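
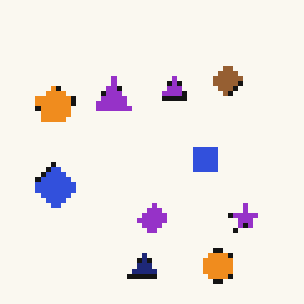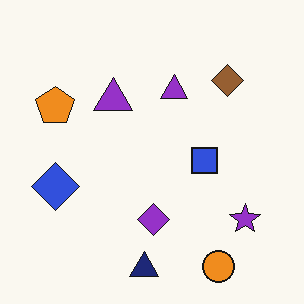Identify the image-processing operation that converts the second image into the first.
The transformation is: mildly pixelated.

Shapes are reduced to large square blocks; fine edges and outlines are lost — a downscale-then-upscale (mosaic) effect.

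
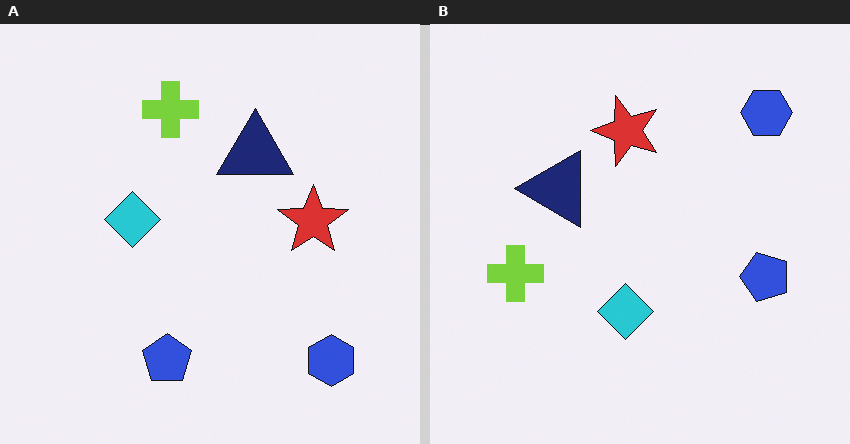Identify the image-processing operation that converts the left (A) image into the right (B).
The transformation is: rotated 90° counter-clockwise.

The blue hexagon sits in the bottom-right of the left (A) image and the top-right of the right (B) — consistent with a whole-image 90° counter-clockwise rotation.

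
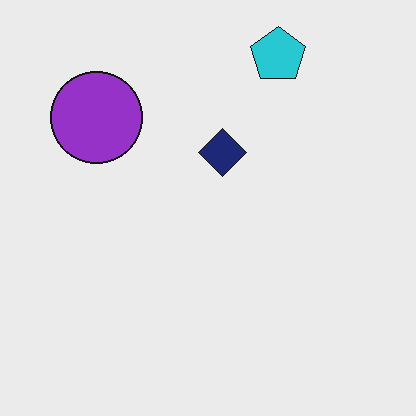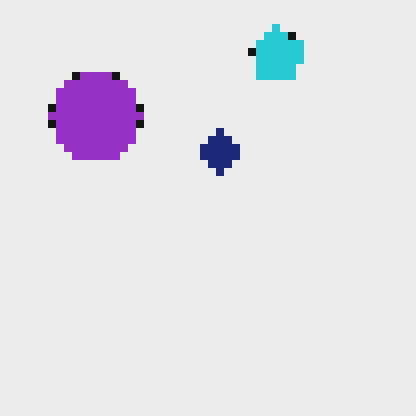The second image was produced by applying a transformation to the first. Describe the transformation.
It was moderately pixelated.

Shapes are reduced to large square blocks; fine edges and outlines are lost — a downscale-then-upscale (mosaic) effect.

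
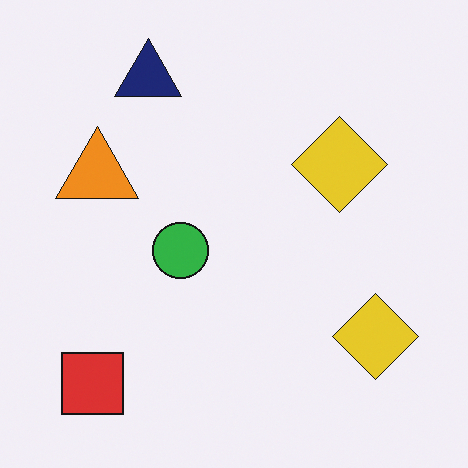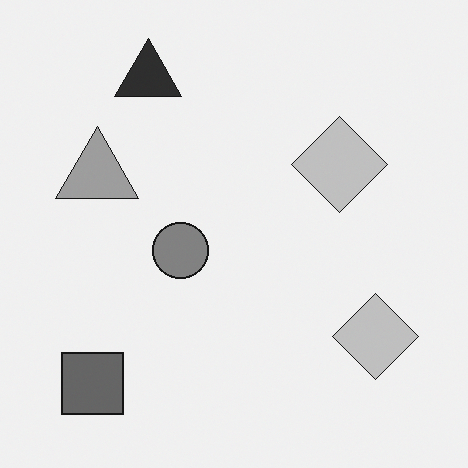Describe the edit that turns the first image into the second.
It was converted to grayscale.

All color is removed — every shape is now a shade of grey.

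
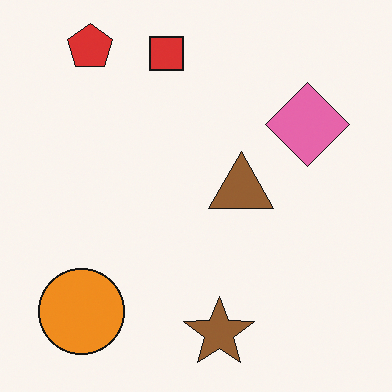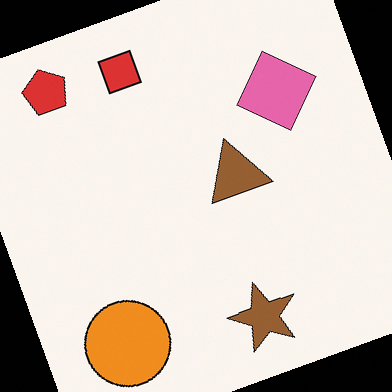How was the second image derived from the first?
The second image is the first rotated counter-clockwise by a clearly visible amount.

Every shape is tilted by the same angle and the image corners show triangular fill wedges — a whole-image rotation by a non-right angle.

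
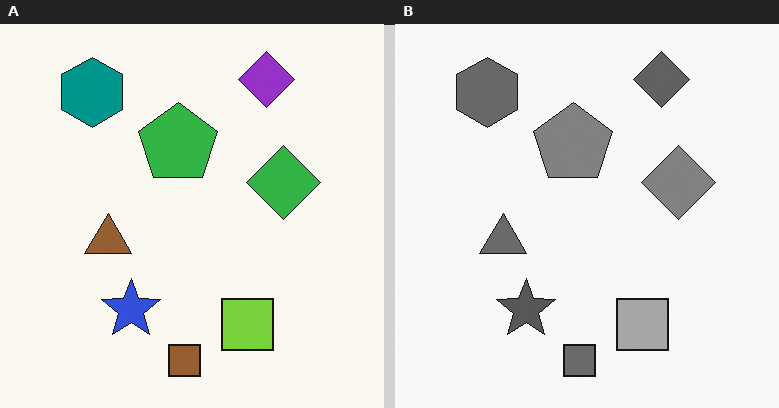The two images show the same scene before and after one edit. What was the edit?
This is the original image converted to grayscale.

All color is removed — every shape is now a shade of grey.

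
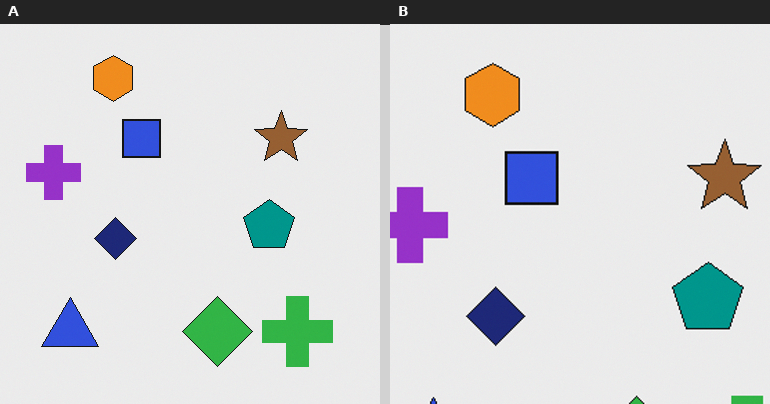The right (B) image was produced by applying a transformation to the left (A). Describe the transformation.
Cropped slightly and scaled back up.

The visible shapes are larger and the field of view is narrower; shapes near the original edges may be partly or wholly outside the frame — a crop-and-rescale.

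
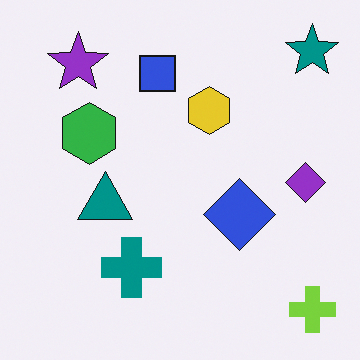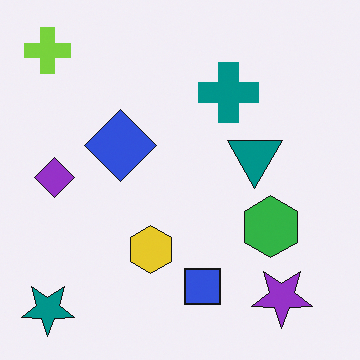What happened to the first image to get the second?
This is the original image rotated 180°.

The lime cross sits in the bottom-right of the first image and the top-left of the second — consistent with a whole-image 180° rotation.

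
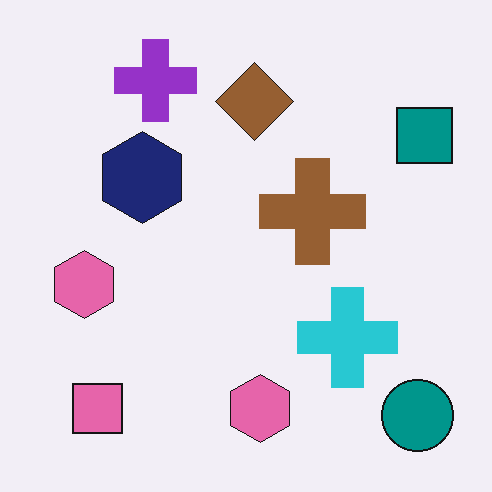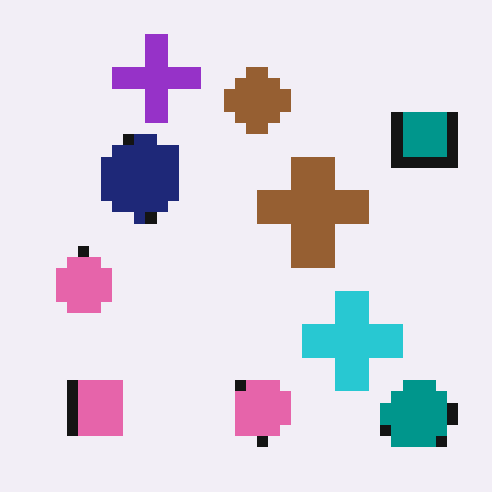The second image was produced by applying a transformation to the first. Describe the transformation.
The image was coarsely pixelated.

Shapes are reduced to large square blocks; fine edges and outlines are lost — a downscale-then-upscale (mosaic) effect.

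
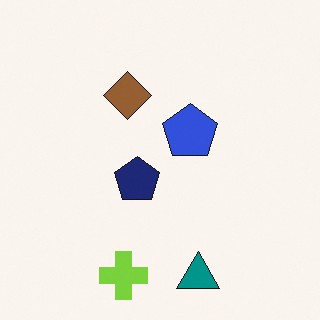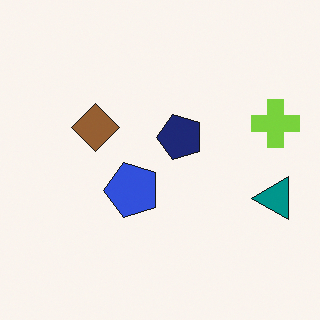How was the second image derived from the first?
The transformation is: transposed (reflected across the top-left ↔ bottom-right diagonal).

Shapes have swapped their row and column positions — what was in the top-right is now in the bottom-left — a diagonal reflection.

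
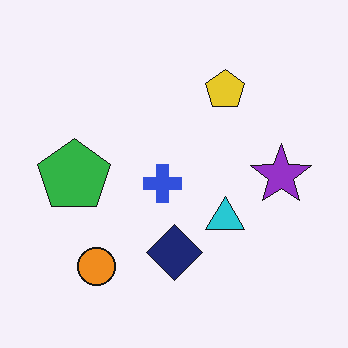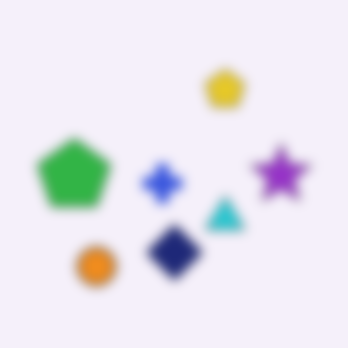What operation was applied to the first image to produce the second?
It was heavily blurred.

Shape edges and outlines are uniformly softened across the whole image.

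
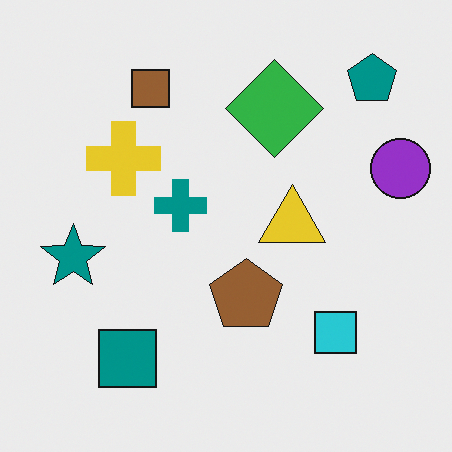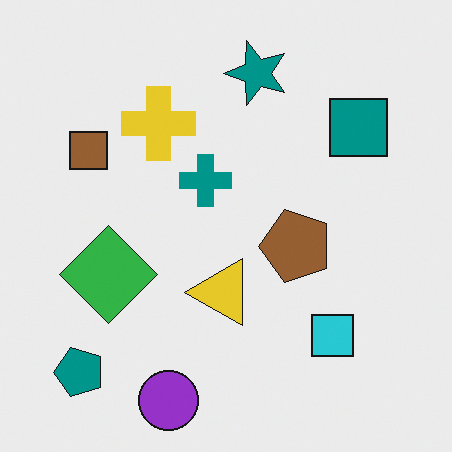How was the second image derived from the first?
The image was transposed (reflected across the top-left ↔ bottom-right diagonal).

Shapes have swapped their row and column positions — what was in the top-right is now in the bottom-left — a diagonal reflection.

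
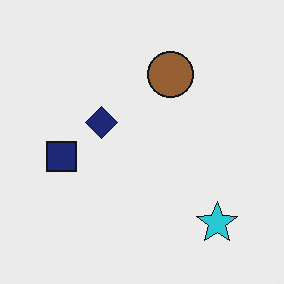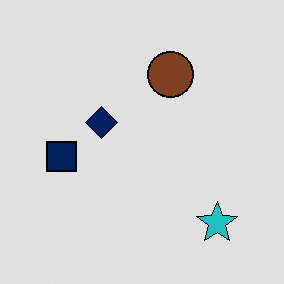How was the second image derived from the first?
It was posterized to a reduced palette.

Each flat color has snapped to a coarser quantized level — most visibly, the near-white background has dropped to a flat grey.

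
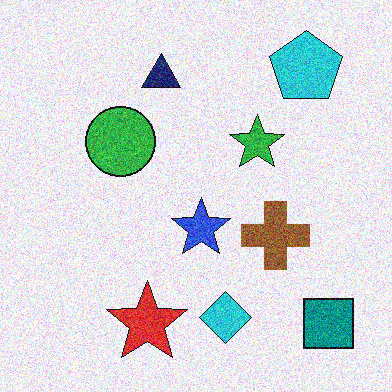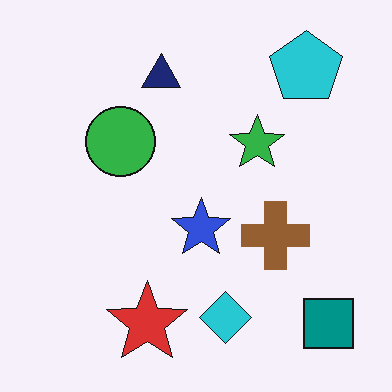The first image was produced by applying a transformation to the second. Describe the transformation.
It was degraded with a thick layer of grain.

Random speckle covers the whole image, including the flat background.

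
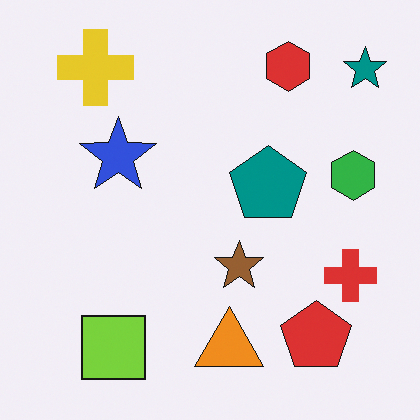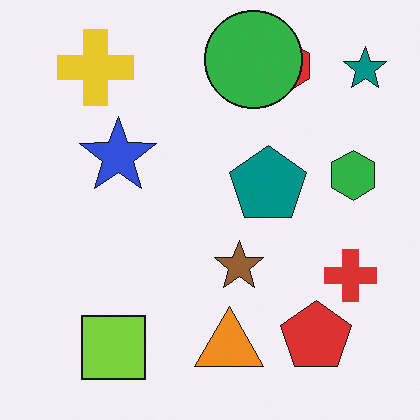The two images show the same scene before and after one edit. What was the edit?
The second image is the first overlaid with an additional green circle.

A green circle appears in the second image that is absent from the first.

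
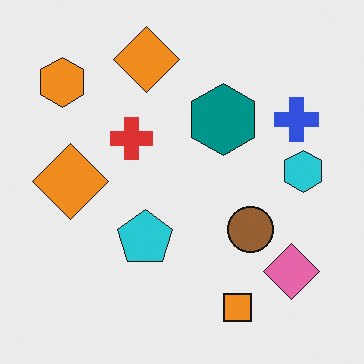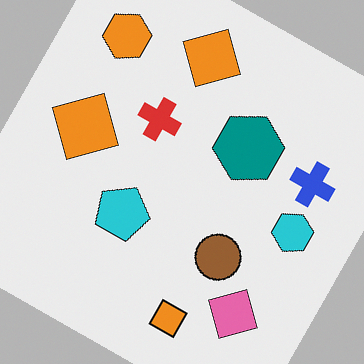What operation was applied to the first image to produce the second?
This is the original image rotated clockwise by a clearly visible amount.

Every shape is tilted by the same angle and the image corners show triangular fill wedges — a whole-image rotation by a non-right angle.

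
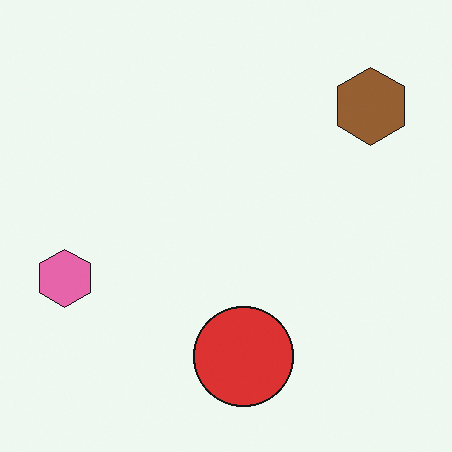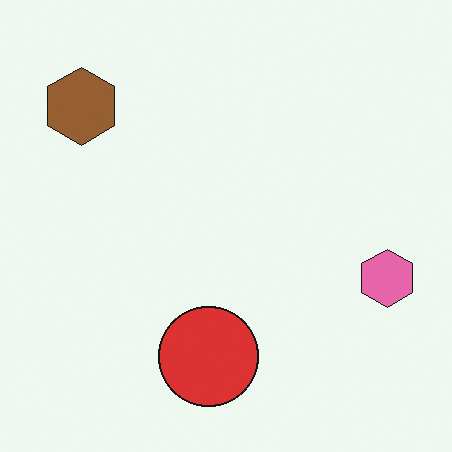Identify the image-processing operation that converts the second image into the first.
The transformation is: flipped horizontally (left ↔ right).

The pink hexagon is in the right of the second image and the left of the first — shapes on opposite sides of the vertical midline have swapped in a mirror flip.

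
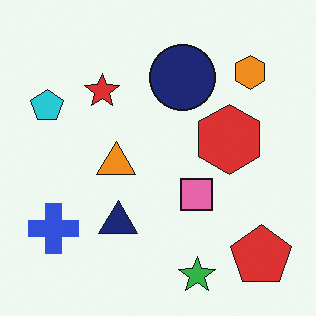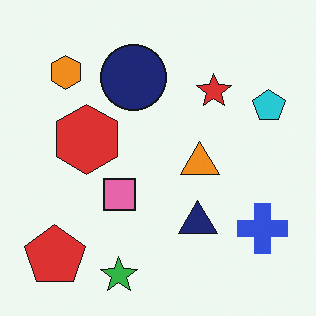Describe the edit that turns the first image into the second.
It was flipped horizontally (left ↔ right).

The cyan pentagon is in the left of the first image and the right of the second — shapes on opposite sides of the vertical midline have swapped in a mirror flip.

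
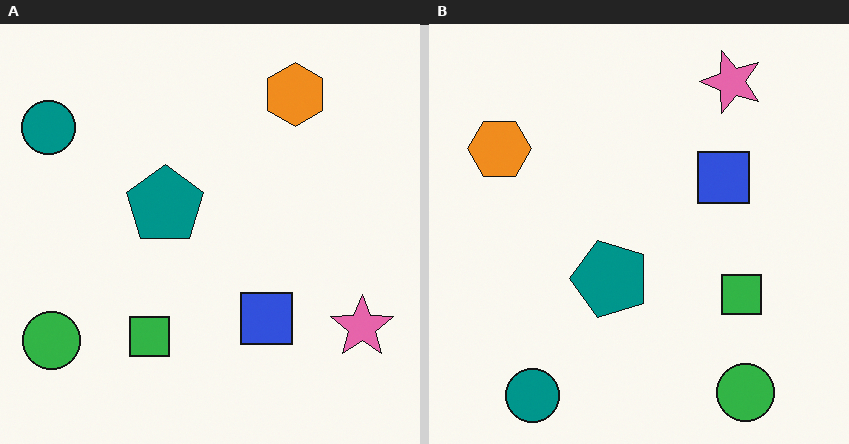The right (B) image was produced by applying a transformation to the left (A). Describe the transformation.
The right (B) image is the left (A) rotated 90° counter-clockwise.

The teal circle sits in the top-left of the left (A) image and the bottom-left of the right (B) — consistent with a whole-image 90° counter-clockwise rotation.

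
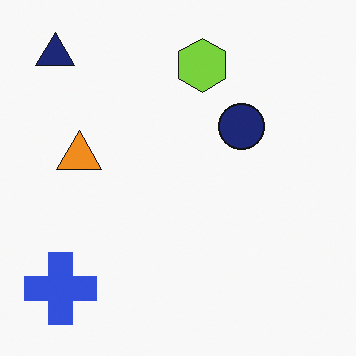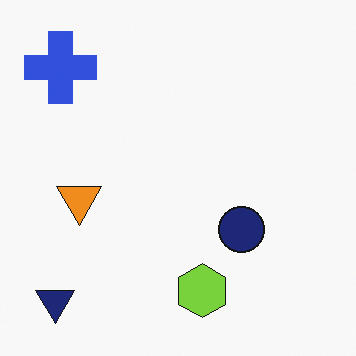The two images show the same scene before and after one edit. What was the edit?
This is the original image flipped vertically (top ↔ bottom).

The navy triangle is in the top-left of the first image and the bottom-left of the second — shapes on opposite sides of the horizontal midline have swapped in a mirror flip.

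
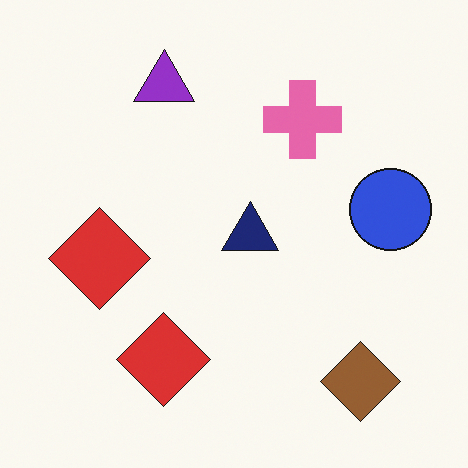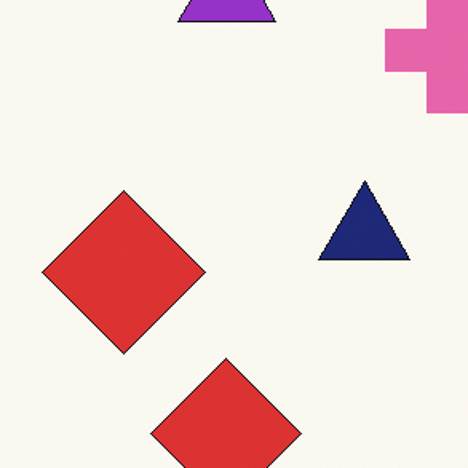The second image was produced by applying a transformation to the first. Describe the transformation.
The second image is the first cropped to a modestly smaller region and rescaled.

The visible shapes are larger and the field of view is narrower; shapes near the original edges may be partly or wholly outside the frame — a crop-and-rescale.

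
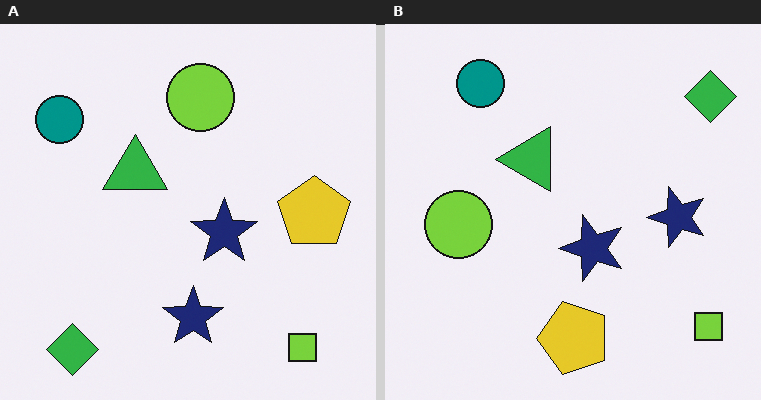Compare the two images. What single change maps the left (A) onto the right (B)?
The image was transposed (reflected across the top-left ↔ bottom-right diagonal).

Shapes have swapped their row and column positions — what was in the top-right is now in the bottom-left — a diagonal reflection.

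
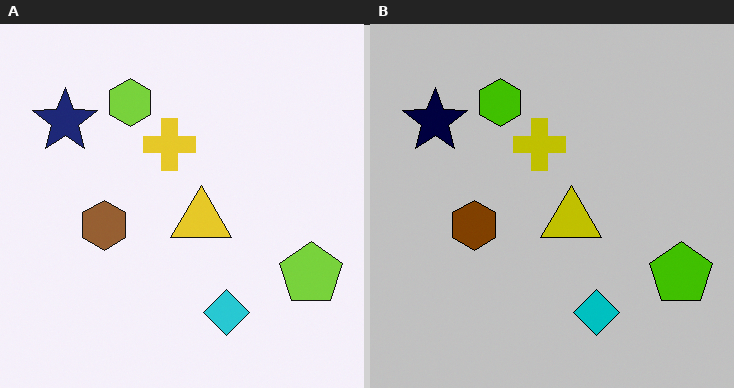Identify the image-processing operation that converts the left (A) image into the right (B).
Heavily posterized to just a handful of flat colors.

Each flat color has snapped to a coarser quantized level — most visibly, the near-white background has dropped to a flat grey.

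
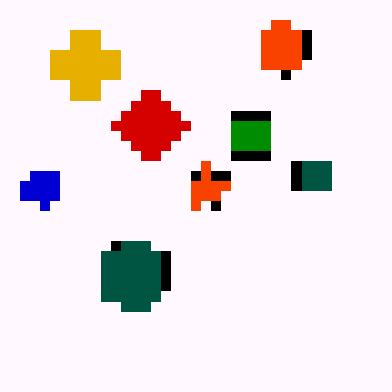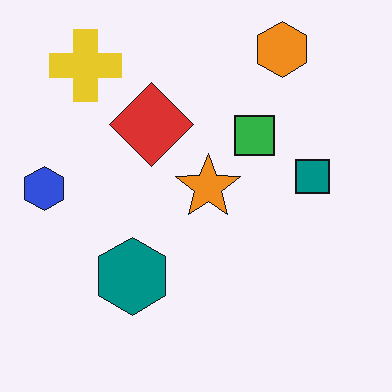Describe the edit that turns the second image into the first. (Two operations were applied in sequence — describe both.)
It was coarsely pixelated, then given much higher contrast.

Shapes are reduced to large square blocks; fine edges and outlines are lost — a downscale-then-upscale (mosaic) effect. Tones are pushed away from mid-grey across the whole image — a global contrast change.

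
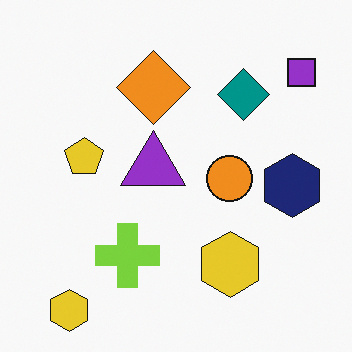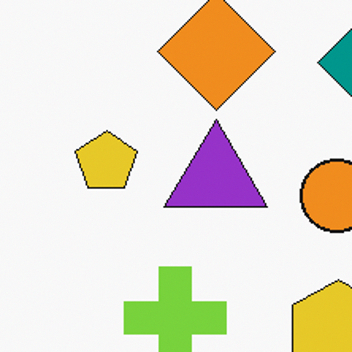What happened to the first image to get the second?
This is the original image cropped slightly and scaled back up.

The visible shapes are larger and the field of view is narrower; shapes near the original edges may be partly or wholly outside the frame — a crop-and-rescale.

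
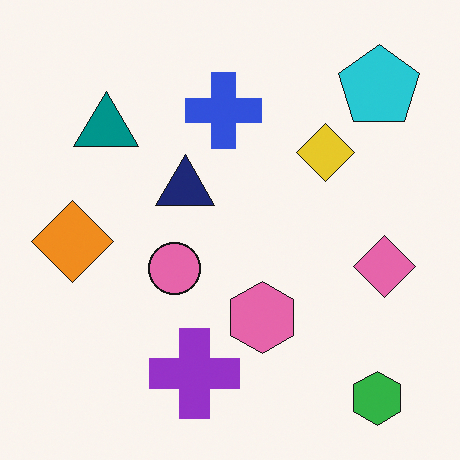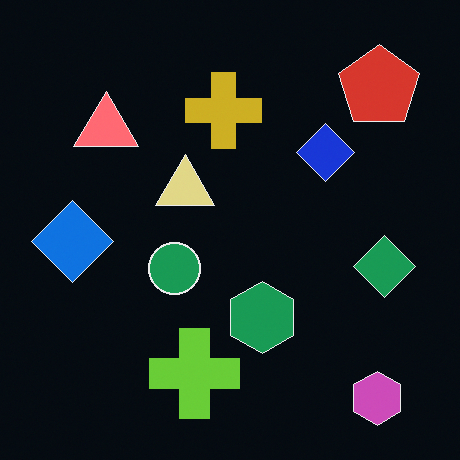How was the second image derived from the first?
The transformation is: color-inverted (negative).

The light background has become dark and every shape's color is its complement — a photographic negative.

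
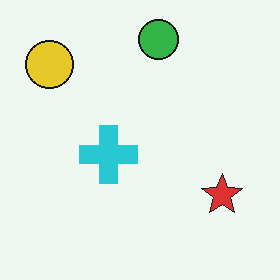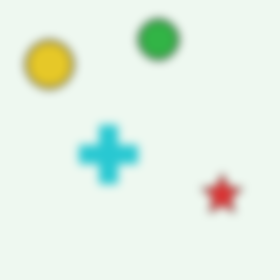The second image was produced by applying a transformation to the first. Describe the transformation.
This is the original image noticeably gaussian-blurred.

Shape edges and outlines are uniformly softened across the whole image.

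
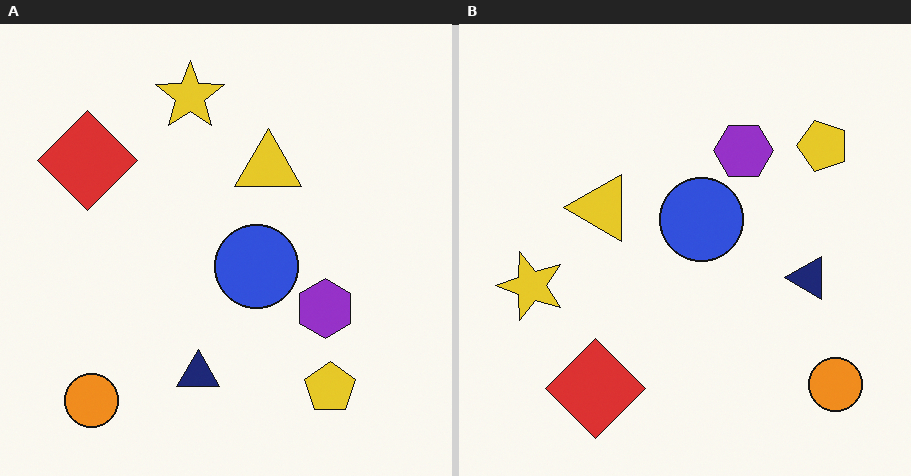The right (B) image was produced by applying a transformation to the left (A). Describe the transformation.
This is the original image rotated 90° counter-clockwise.

The orange circle sits in the bottom-left of the left (A) image and the bottom-right of the right (B) — consistent with a whole-image 90° counter-clockwise rotation.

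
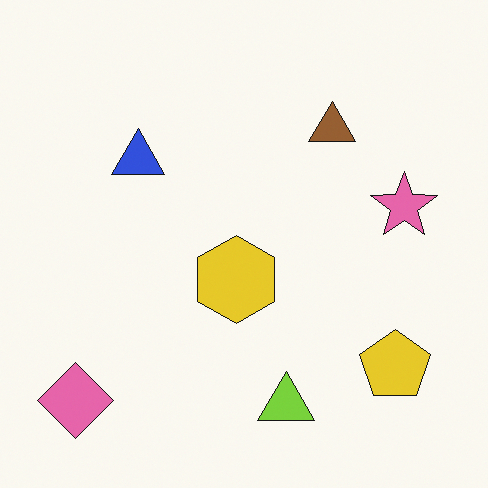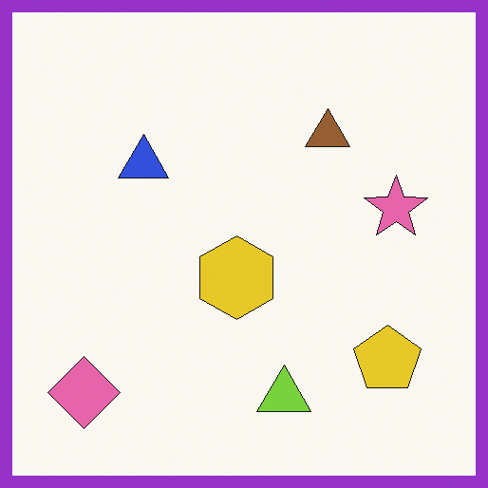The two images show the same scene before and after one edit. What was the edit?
It was framed with a purple border.

A solid purple frame runs around the edge of the second image, with the content slightly shrunk inside it.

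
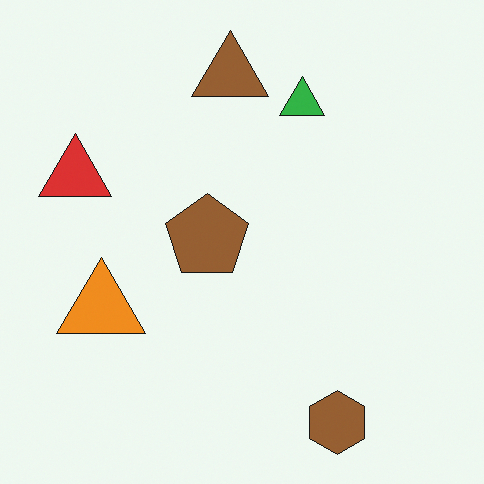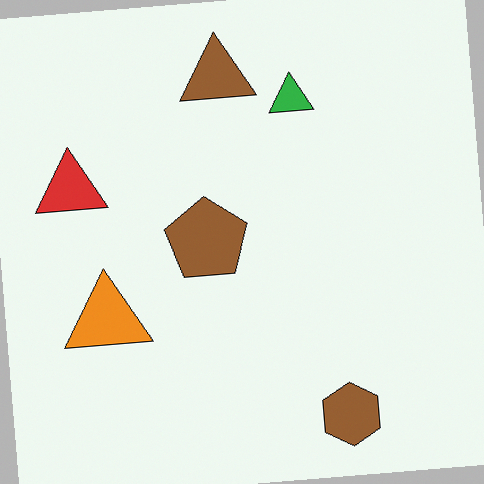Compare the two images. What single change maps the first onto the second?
It was rotated counter-clockwise by a few degrees.

Every shape is tilted by the same angle and the image corners show triangular fill wedges — a whole-image rotation by a non-right angle.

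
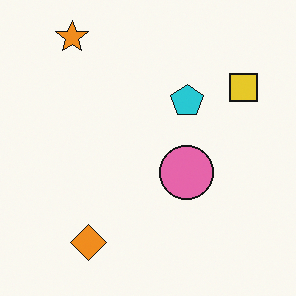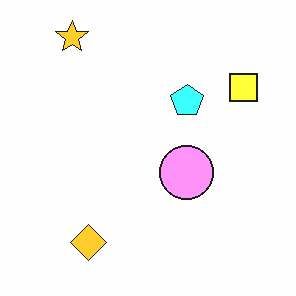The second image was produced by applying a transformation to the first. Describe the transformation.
The image was brightened a lot.

Every pixel — background and shapes alike — is uniformly brightened.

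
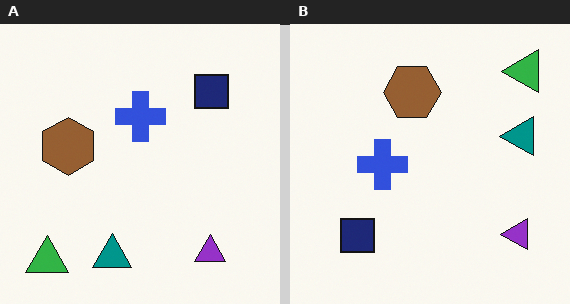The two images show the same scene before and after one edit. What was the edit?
The transformation is: transposed (reflected across the top-left ↔ bottom-right diagonal).

Shapes have swapped their row and column positions — what was in the top-right is now in the bottom-left — a diagonal reflection.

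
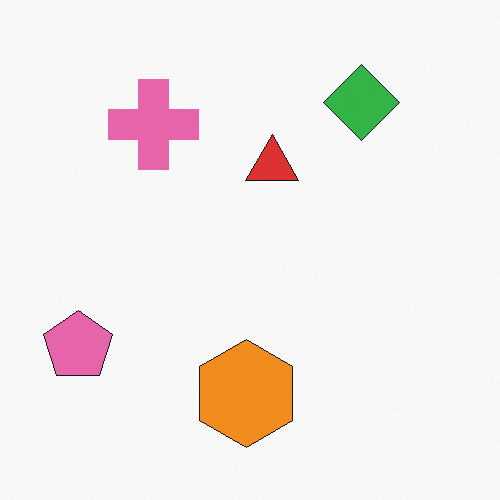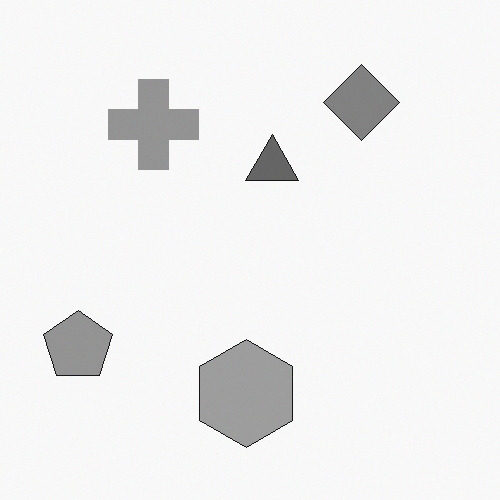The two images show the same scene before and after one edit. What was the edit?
This is the original image converted to grayscale.

All color is removed — every shape is now a shade of grey.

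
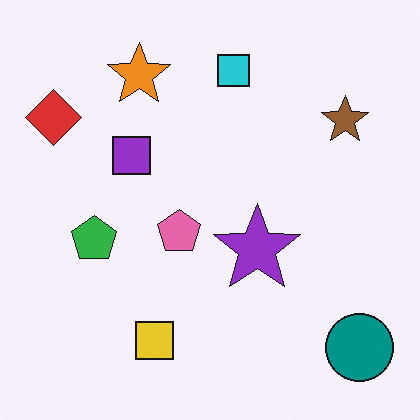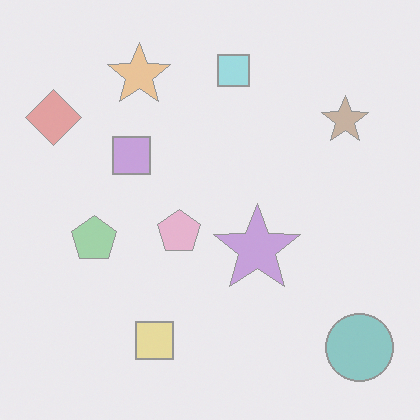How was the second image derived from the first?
The transformation is: given much lower contrast.

Tones are pushed toward mid-grey across the whole image — a global contrast change.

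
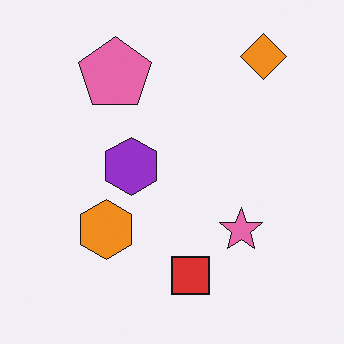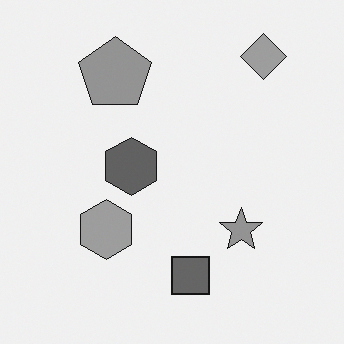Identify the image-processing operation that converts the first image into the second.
Converted to grayscale.

All color is removed — every shape is now a shade of grey.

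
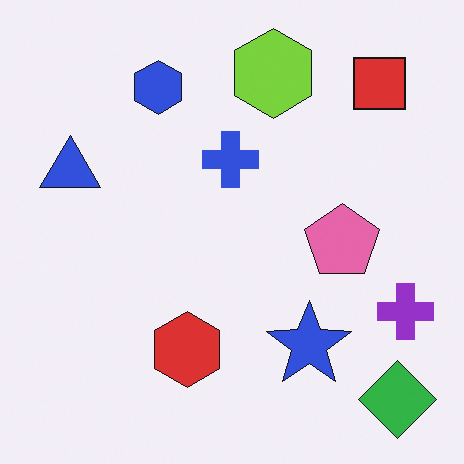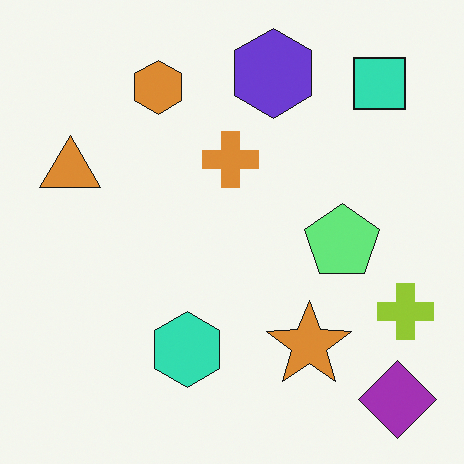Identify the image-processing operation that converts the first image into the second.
The second image is the first hue-shifted by a large amount.

Every shape's color has rotated by the same amount around the hue wheel — a uniform hue shift.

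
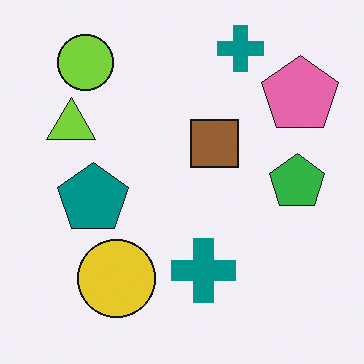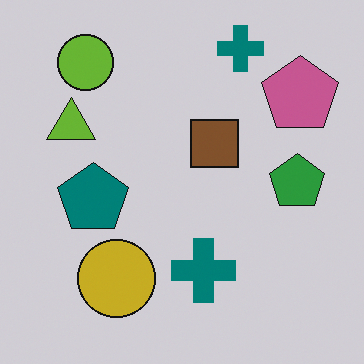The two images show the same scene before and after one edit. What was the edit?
Slightly darkened.

Every pixel — background and shapes alike — is uniformly darkened.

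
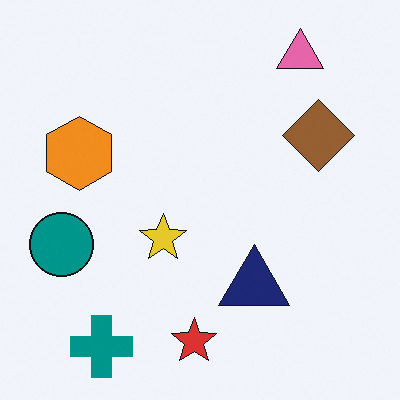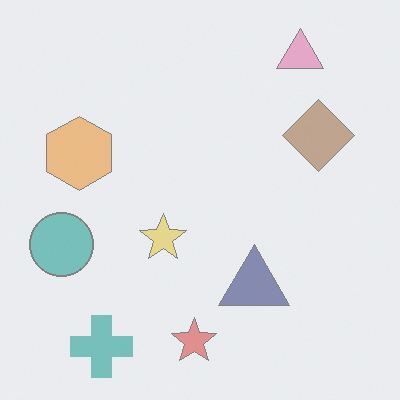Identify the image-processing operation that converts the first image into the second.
The image was given much lower contrast.

Tones are pushed toward mid-grey across the whole image — a global contrast change.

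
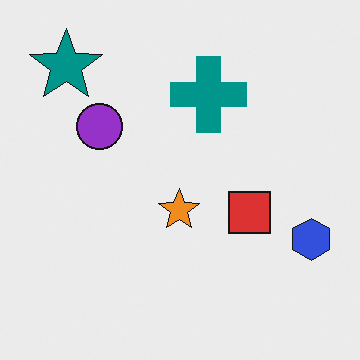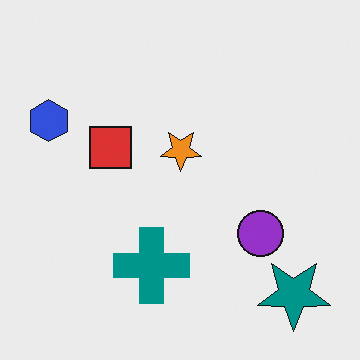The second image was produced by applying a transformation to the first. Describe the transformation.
This is the original image rotated 180°.

The teal star sits in the top-left of the first image and the bottom-right of the second — consistent with a whole-image 180° rotation.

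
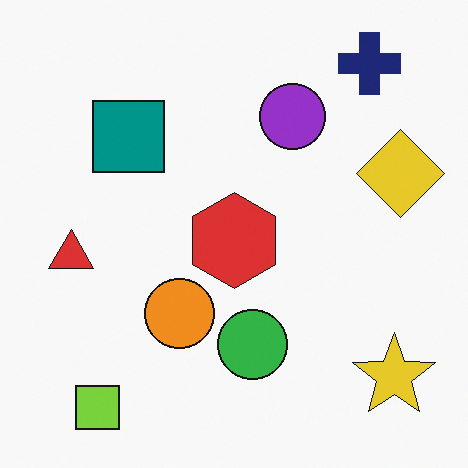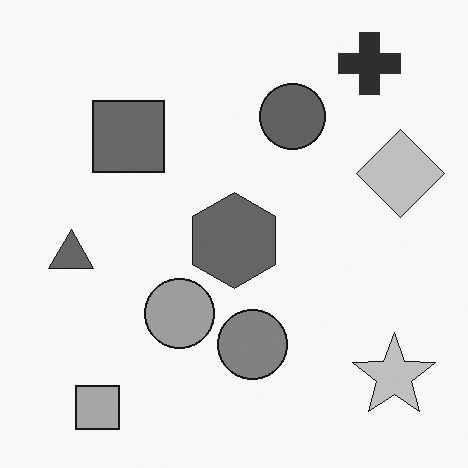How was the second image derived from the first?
It was converted to grayscale.

All color is removed — every shape is now a shade of grey.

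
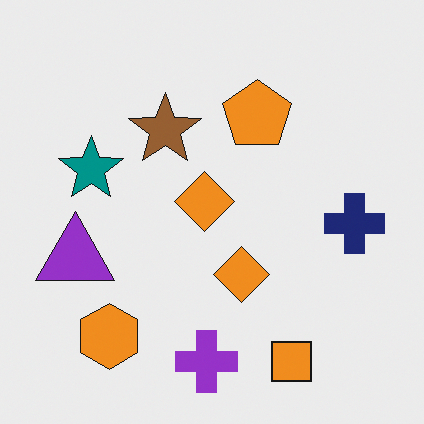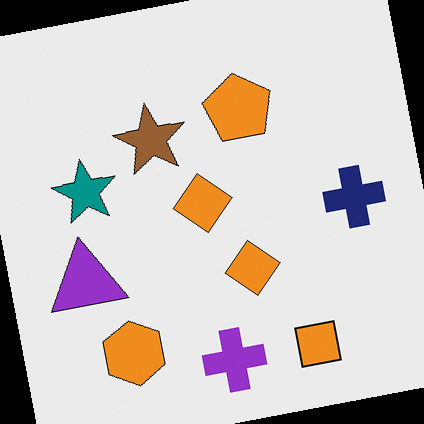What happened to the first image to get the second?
Rotated counter-clockwise by a few degrees.

Every shape is tilted by the same angle and the image corners show triangular fill wedges — a whole-image rotation by a non-right angle.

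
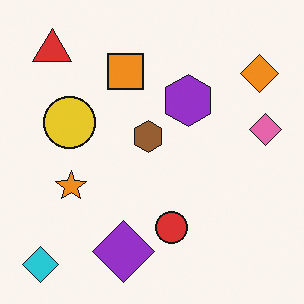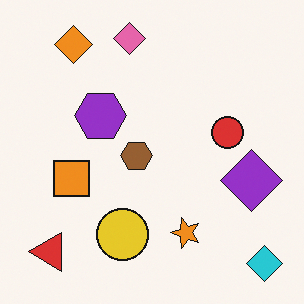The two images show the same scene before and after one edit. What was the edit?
This is the original image rotated 90° counter-clockwise.

The cyan diamond sits in the bottom-left of the first image and the bottom-right of the second — consistent with a whole-image 90° counter-clockwise rotation.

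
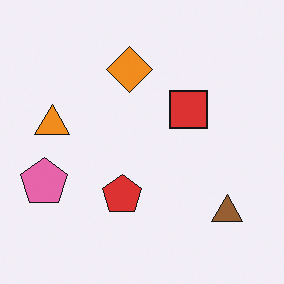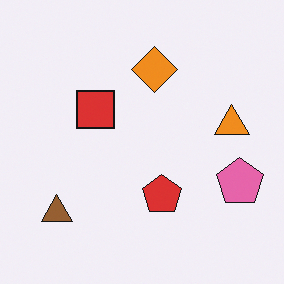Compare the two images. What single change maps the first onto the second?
The transformation is: flipped horizontally (left ↔ right).

The pink pentagon is in the left of the first image and the right of the second — shapes on opposite sides of the vertical midline have swapped in a mirror flip.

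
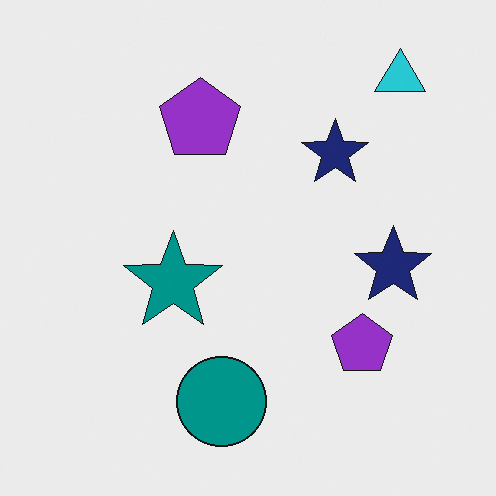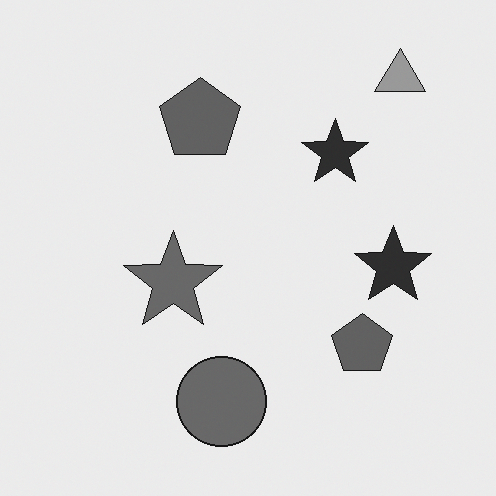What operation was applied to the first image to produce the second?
Converted to grayscale.

All color is removed — every shape is now a shade of grey.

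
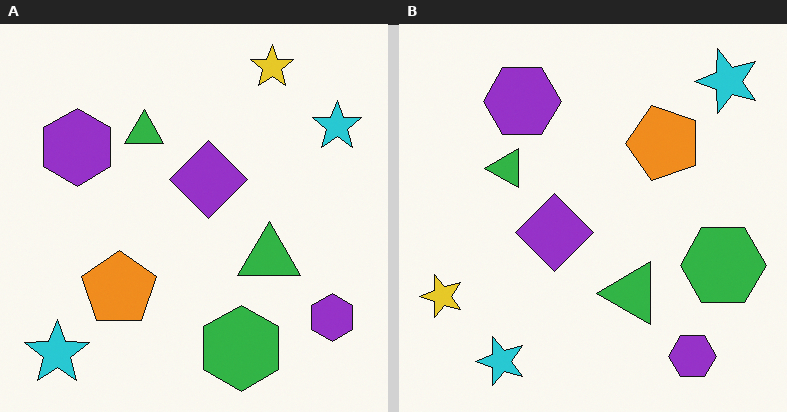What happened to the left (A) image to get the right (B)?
Transposed (reflected across the top-left ↔ bottom-right diagonal).

Shapes have swapped their row and column positions — what was in the top-right is now in the bottom-left — a diagonal reflection.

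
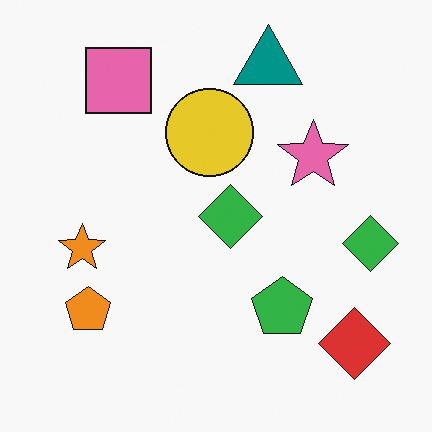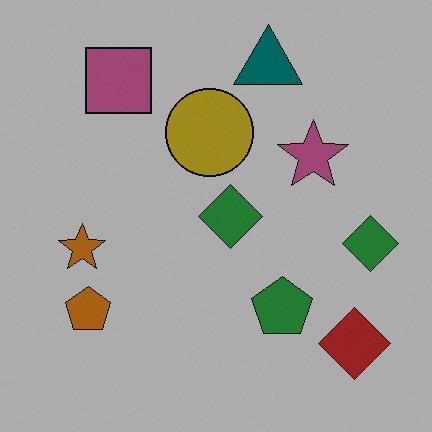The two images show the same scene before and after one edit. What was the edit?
It was noticeably darkened.

Every pixel — background and shapes alike — is uniformly darkened.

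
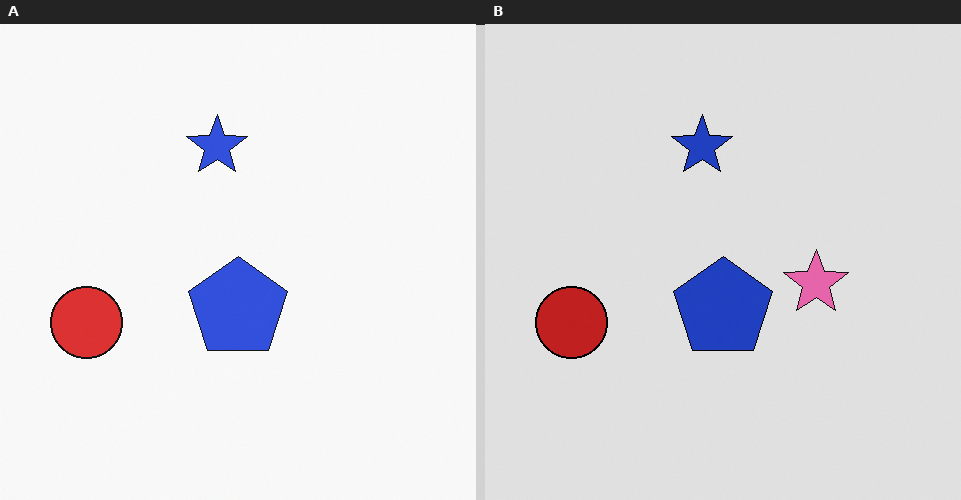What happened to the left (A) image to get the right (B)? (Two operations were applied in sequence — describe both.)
It was posterized to a reduced palette, then overlaid with an additional pink star.

Each flat color has snapped to a coarser quantized level — most visibly, the near-white background has dropped to a flat grey. A pink star appears in the right (B) image that is absent from the left (A).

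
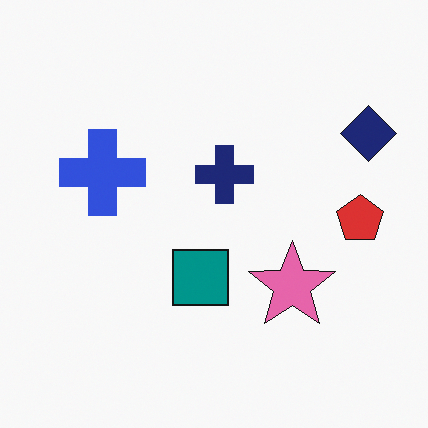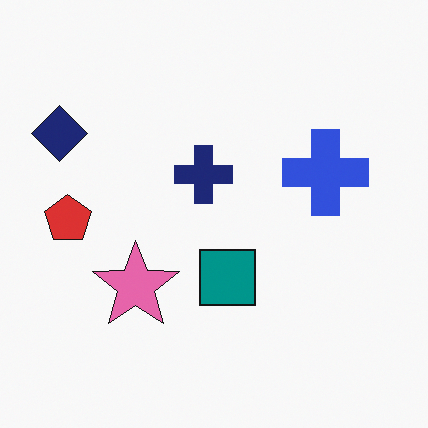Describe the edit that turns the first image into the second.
It was flipped horizontally (left ↔ right).

The navy diamond is in the top-right of the first image and the top-left of the second — shapes on opposite sides of the vertical midline have swapped in a mirror flip.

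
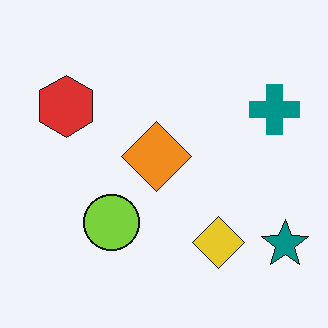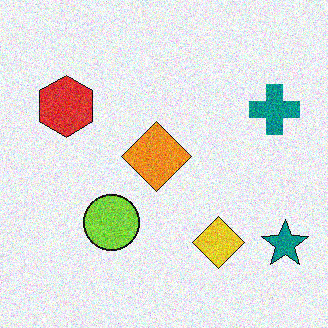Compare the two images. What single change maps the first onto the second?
It was degraded with moderate additive noise.

Random speckle covers the whole image, including the flat background.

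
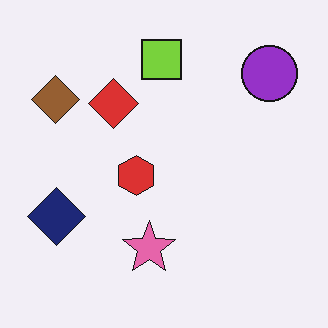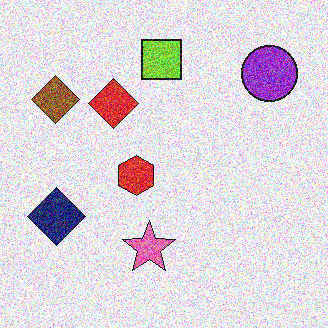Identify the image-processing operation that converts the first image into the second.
Degraded with a thick layer of grain.

Random speckle covers the whole image, including the flat background.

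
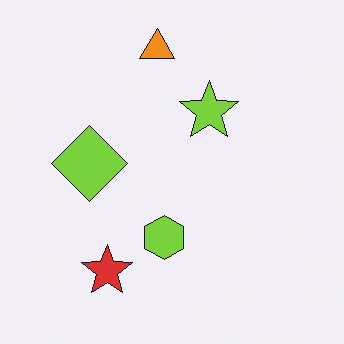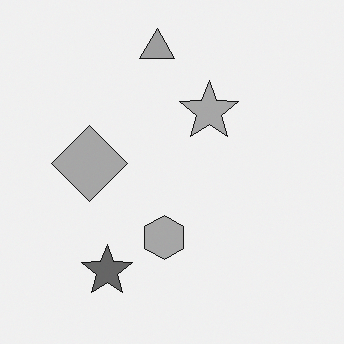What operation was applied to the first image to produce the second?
The transformation is: converted to grayscale.

All color is removed — every shape is now a shade of grey.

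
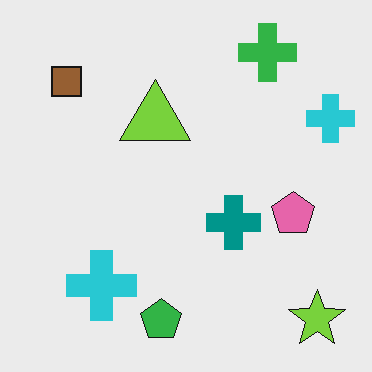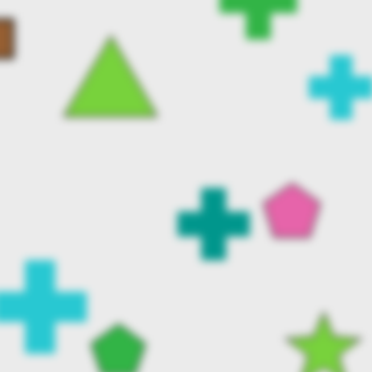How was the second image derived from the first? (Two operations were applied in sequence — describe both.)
The image was moderately blurred, then cropped to a modestly smaller region and rescaled.

Shape edges and outlines are uniformly softened across the whole image. The visible shapes are larger and the field of view is narrower; shapes near the original edges may be partly or wholly outside the frame — a crop-and-rescale.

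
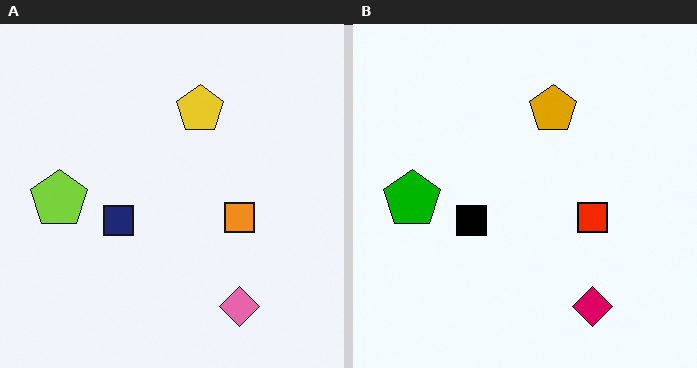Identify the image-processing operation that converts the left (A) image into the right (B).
The transformation is: boosted in contrast.

Tones are pushed away from mid-grey across the whole image — a global contrast change.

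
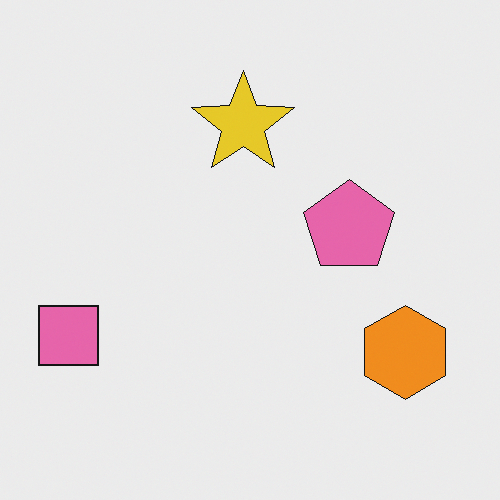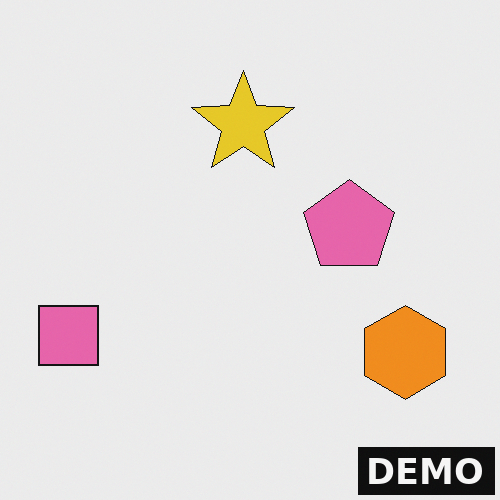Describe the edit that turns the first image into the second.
It was watermarked with the text "DEMO" in the lower-right corner.

A dark label reading "DEMO" appears in the lower-right corner.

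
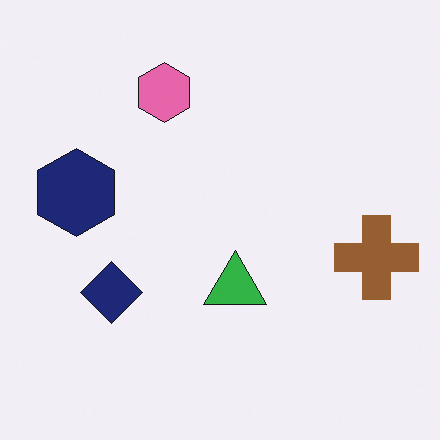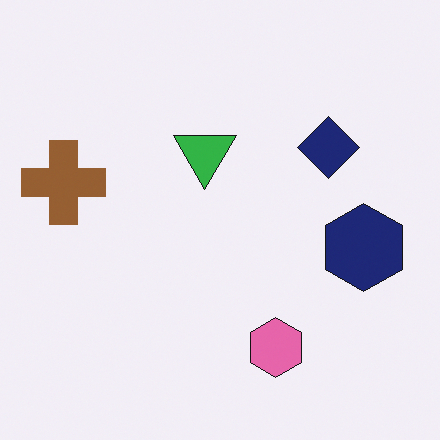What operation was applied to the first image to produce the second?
This is the original image rotated 180°.

The brown cross sits in the right of the first image and the left of the second — consistent with a whole-image 180° rotation.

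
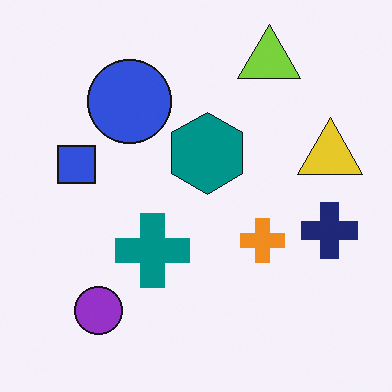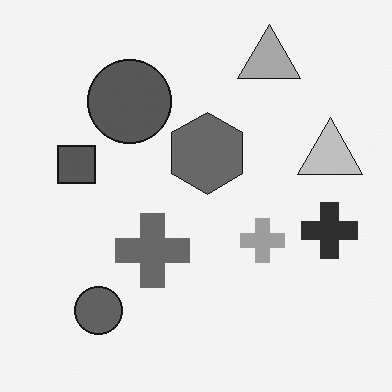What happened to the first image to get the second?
Converted to grayscale.

All color is removed — every shape is now a shade of grey.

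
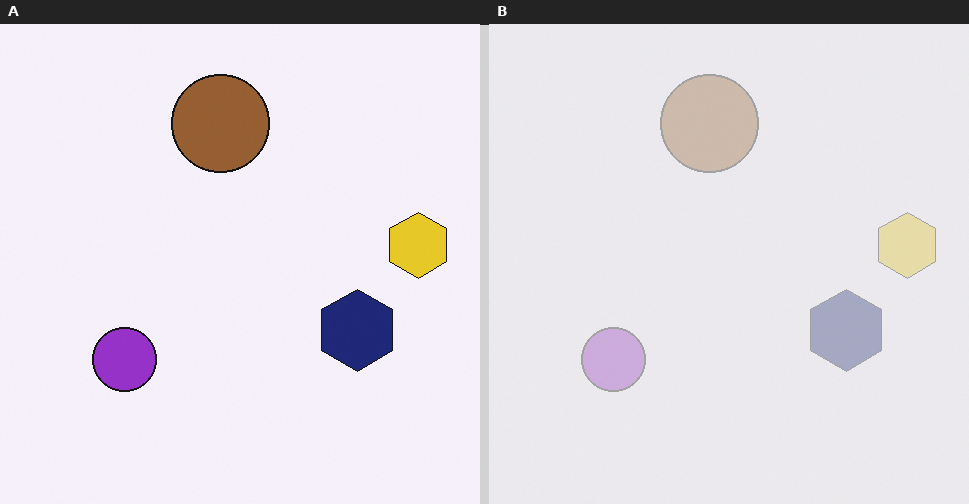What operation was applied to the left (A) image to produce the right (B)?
This is the original image given much lower contrast.

Tones are pushed toward mid-grey across the whole image — a global contrast change.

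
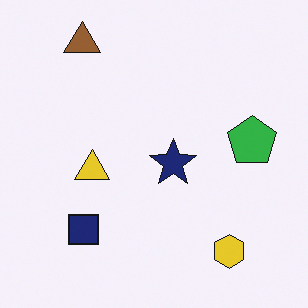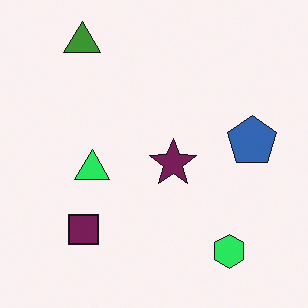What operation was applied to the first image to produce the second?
It was hue-shifted through roughly a third of the color wheel.

Every shape's color has rotated by the same amount around the hue wheel — a uniform hue shift.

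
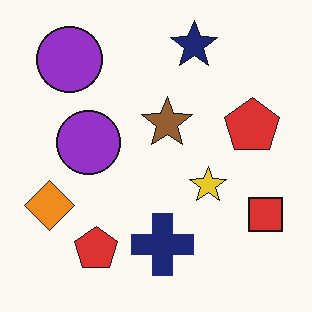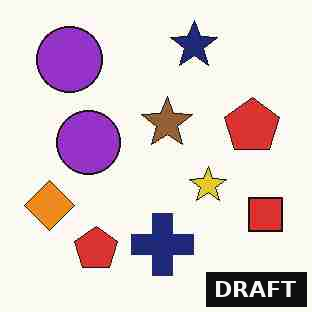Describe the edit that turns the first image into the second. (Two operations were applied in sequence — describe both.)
The second image is the first heavily JPEG-compressed with obvious blocking artifacts, then watermarked with the text "DRAFT" in the lower-right corner.

Blocky 8×8 compression artifacts appear around shape edges and the flat background shows ringing — characteristic JPEG degradation. A dark label reading "DRAFT" appears in the lower-right corner.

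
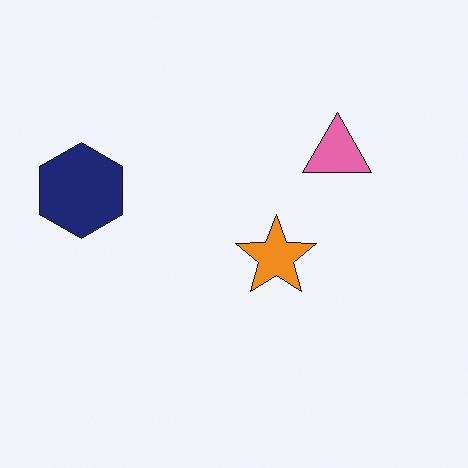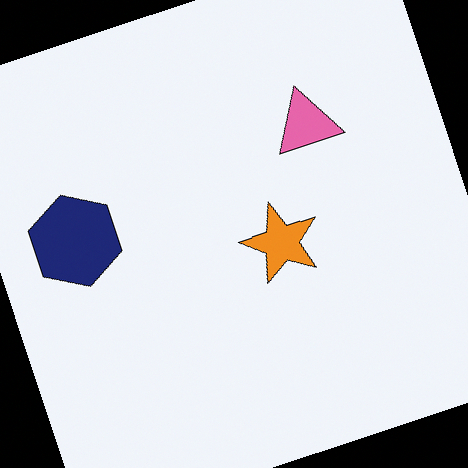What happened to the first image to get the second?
This is the original image rotated counter-clockwise by a moderate amount.

Every shape is tilted by the same angle and the image corners show triangular fill wedges — a whole-image rotation by a non-right angle.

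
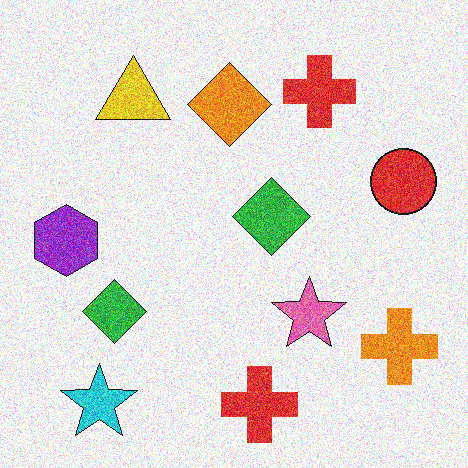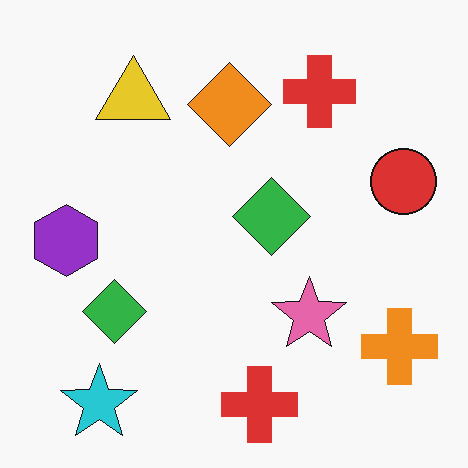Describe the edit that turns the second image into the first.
It was degraded with strong gaussian noise.

Random speckle covers the whole image, including the flat background.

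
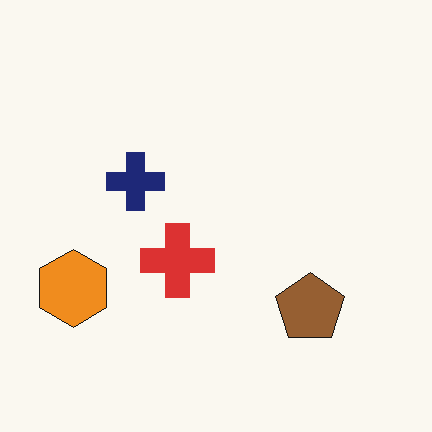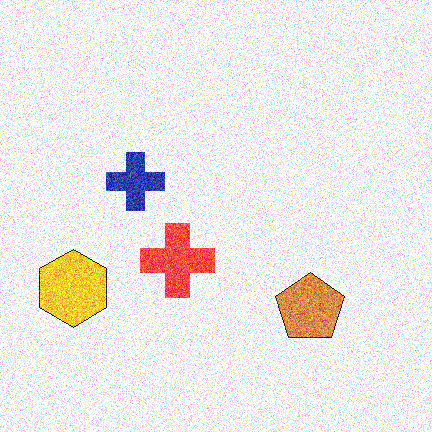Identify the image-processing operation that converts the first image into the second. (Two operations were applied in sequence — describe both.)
The image was brightened a lot, then degraded with strong gaussian noise.

Every pixel — background and shapes alike — is uniformly brightened. Random speckle covers the whole image, including the flat background.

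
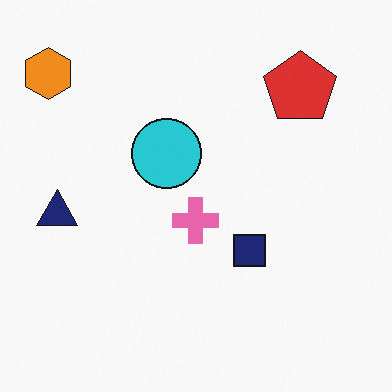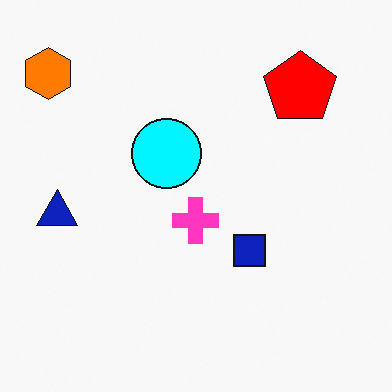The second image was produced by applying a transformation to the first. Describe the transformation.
The image was made much more vivid (saturation change).

All colors are more vivid — a global saturation change.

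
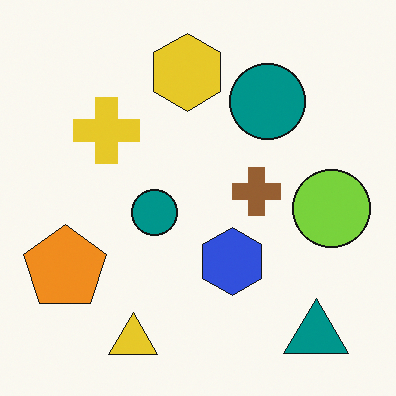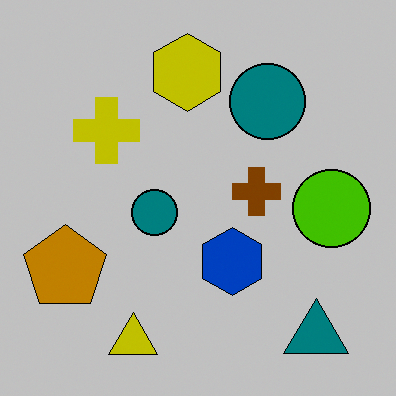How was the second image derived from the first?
The transformation is: aggressively posterized.

Each flat color has snapped to a coarser quantized level — most visibly, the near-white background has dropped to a flat grey.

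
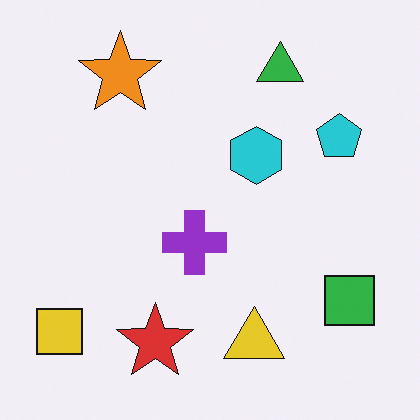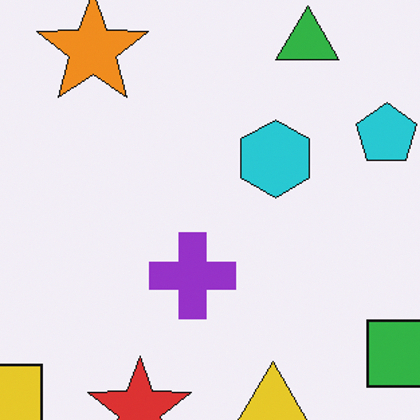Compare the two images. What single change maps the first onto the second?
The second image is the first cropped to a modestly smaller region and rescaled.

The visible shapes are larger and the field of view is narrower; shapes near the original edges may be partly or wholly outside the frame — a crop-and-rescale.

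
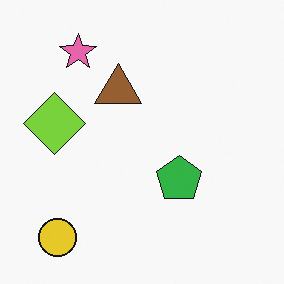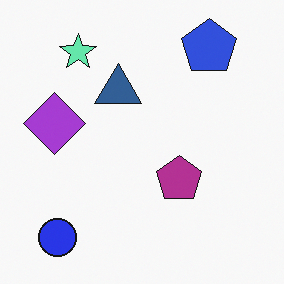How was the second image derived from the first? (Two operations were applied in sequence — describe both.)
Hue-shifted through roughly half the color wheel, then overlaid with an additional blue pentagon.

Every shape's color has rotated by the same amount around the hue wheel — a uniform hue shift. A blue pentagon appears in the second image that is absent from the first.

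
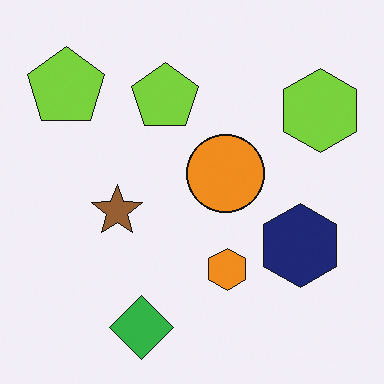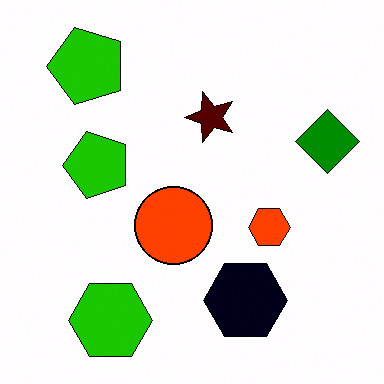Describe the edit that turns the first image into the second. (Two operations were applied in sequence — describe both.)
It was transposed (reflected across the top-left ↔ bottom-right diagonal), then given much higher contrast.

Shapes have swapped their row and column positions — what was in the top-right is now in the bottom-left — a diagonal reflection. Tones are pushed away from mid-grey across the whole image — a global contrast change.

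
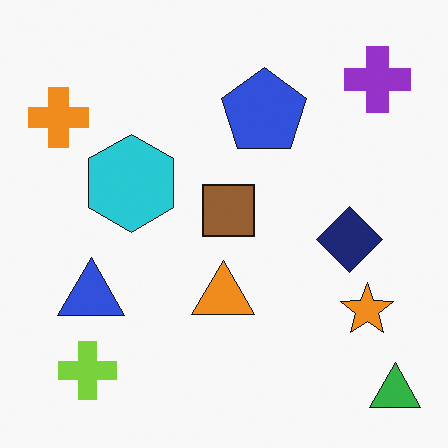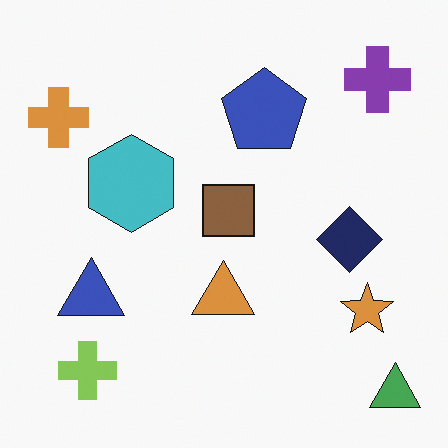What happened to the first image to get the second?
The second image is the first slightly desaturated.

All colors are more muted and greyish — a global saturation change.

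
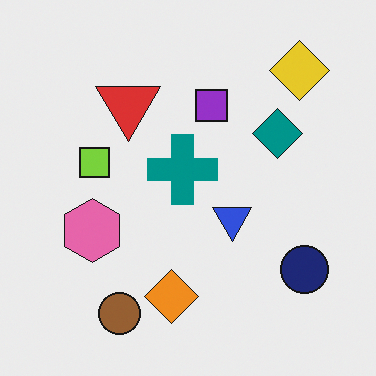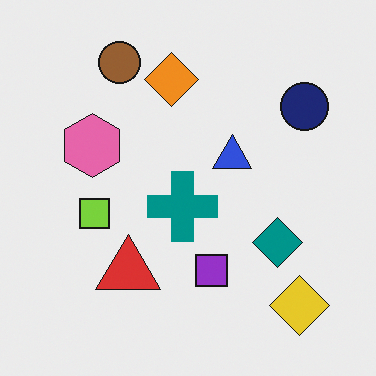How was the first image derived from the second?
The first image is the second flipped vertically (top ↔ bottom).

The brown circle is in the top-left of the second image and the bottom-left of the first — shapes on opposite sides of the horizontal midline have swapped in a mirror flip.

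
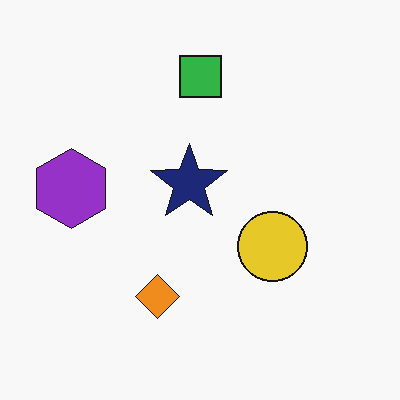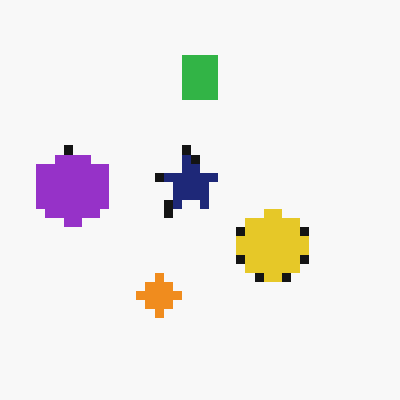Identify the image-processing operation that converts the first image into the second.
Coarsely pixelated.

Shapes are reduced to large square blocks; fine edges and outlines are lost — a downscale-then-upscale (mosaic) effect.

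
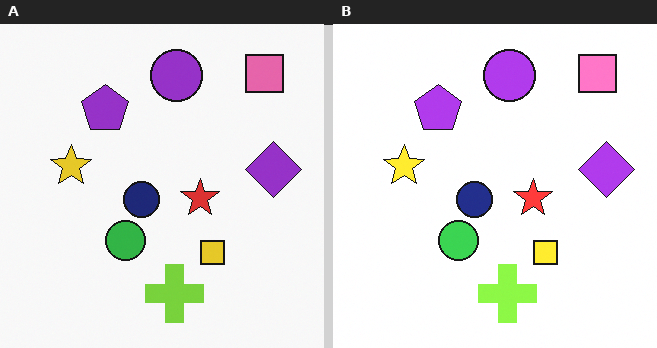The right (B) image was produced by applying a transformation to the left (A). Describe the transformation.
The transformation is: slightly brightened.

Every pixel — background and shapes alike — is uniformly brightened.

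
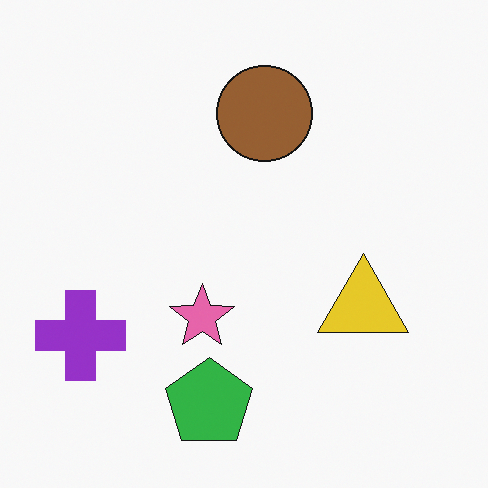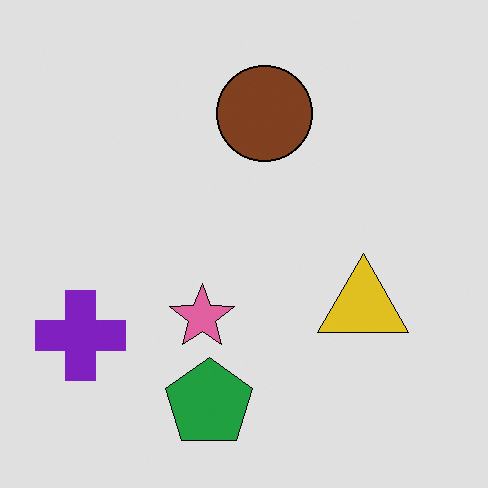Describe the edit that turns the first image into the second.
The transformation is: moderately posterized.

Each flat color has snapped to a coarser quantized level — most visibly, the near-white background has dropped to a flat grey.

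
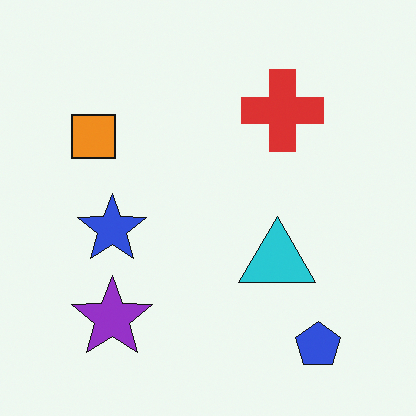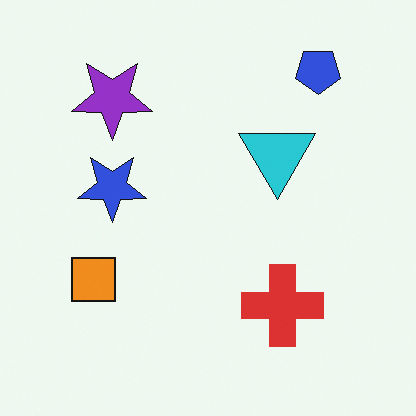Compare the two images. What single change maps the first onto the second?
The second image is the first flipped vertically (top ↔ bottom).

The blue pentagon is in the bottom-right of the first image and the top-right of the second — shapes on opposite sides of the horizontal midline have swapped in a mirror flip.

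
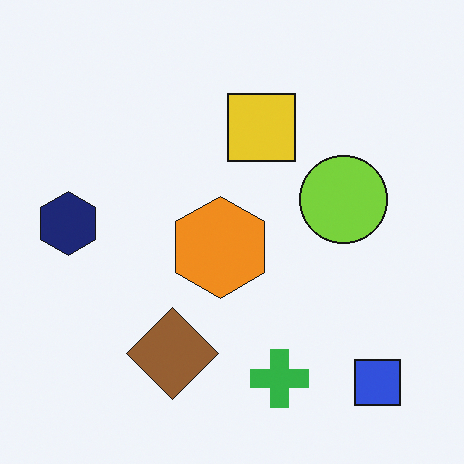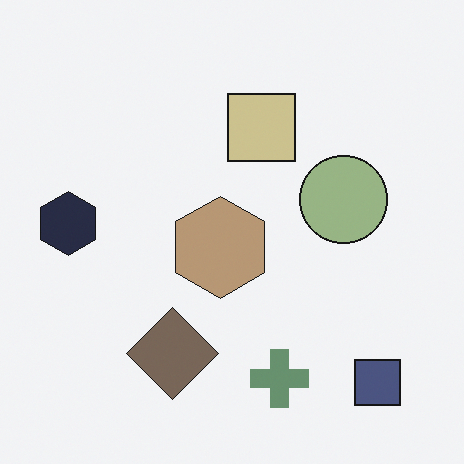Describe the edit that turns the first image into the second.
The transformation is: made much more muted (saturation change).

All colors are more muted and greyish — a global saturation change.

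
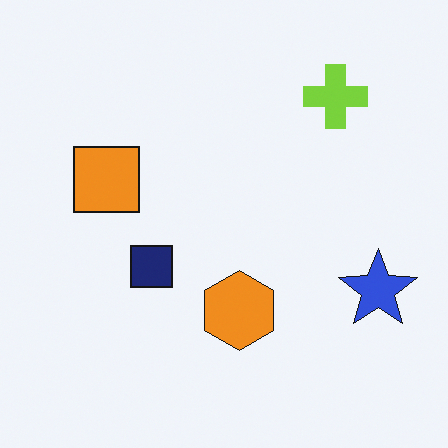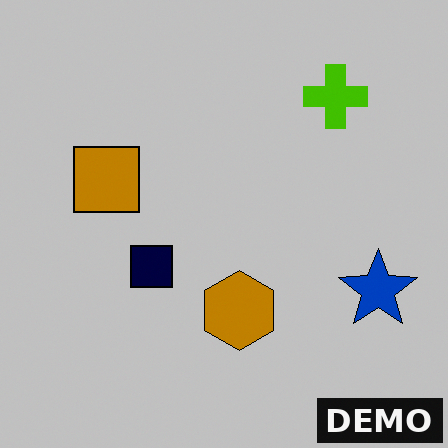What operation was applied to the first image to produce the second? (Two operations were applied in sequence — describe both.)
The transformation is: heavily posterized to just a handful of flat colors, then watermarked with the text "DEMO" in the lower-right corner.

Each flat color has snapped to a coarser quantized level — most visibly, the near-white background has dropped to a flat grey. A dark label reading "DEMO" appears in the lower-right corner.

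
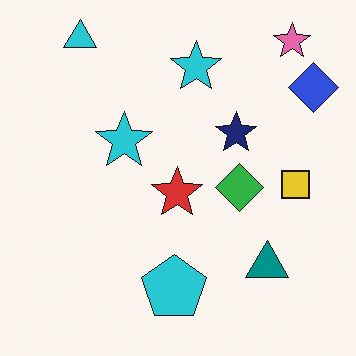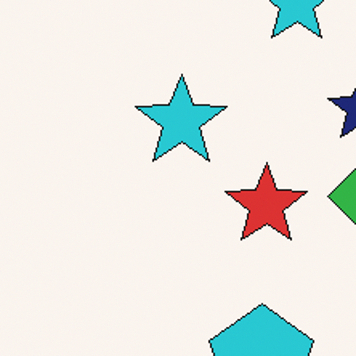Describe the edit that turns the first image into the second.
The transformation is: cropped slightly and scaled back up.

The visible shapes are larger and the field of view is narrower; shapes near the original edges may be partly or wholly outside the frame — a crop-and-rescale.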